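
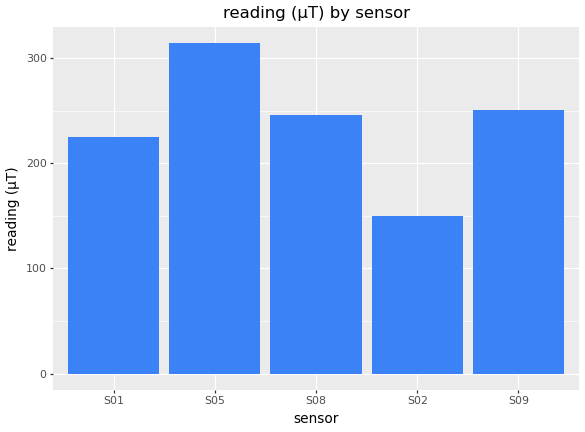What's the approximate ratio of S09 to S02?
S09 ≈ 250, S02 ≈ 150; 250/150 ≈ 1.67.

≈ 1.67×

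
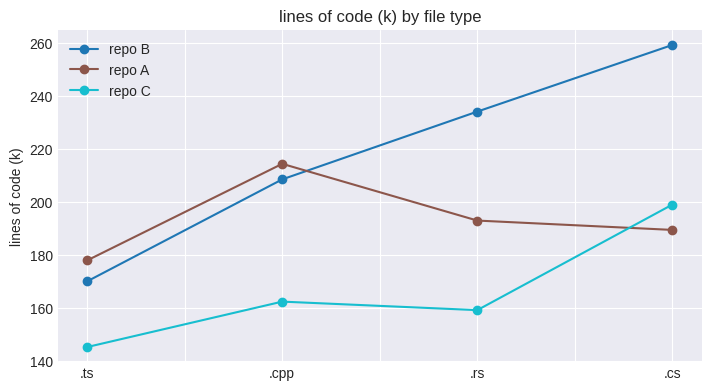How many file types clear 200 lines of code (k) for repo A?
Above 200: .cpp.

1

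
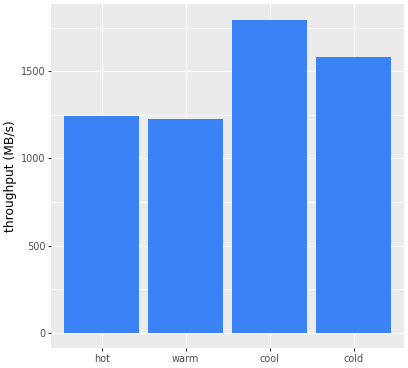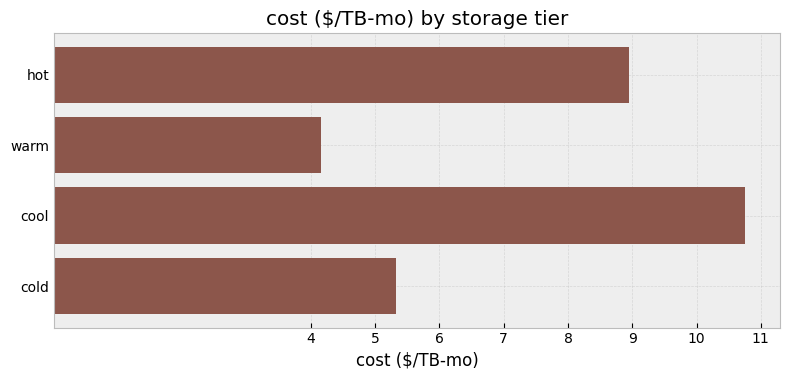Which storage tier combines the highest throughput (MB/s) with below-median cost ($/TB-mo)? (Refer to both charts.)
cold

Chart 2 median cost ($/TB-mo) ≈ 7; below-median storage tiers: warm, cold. Among those, cold has the highest throughput (MB/s) (≈ 1600).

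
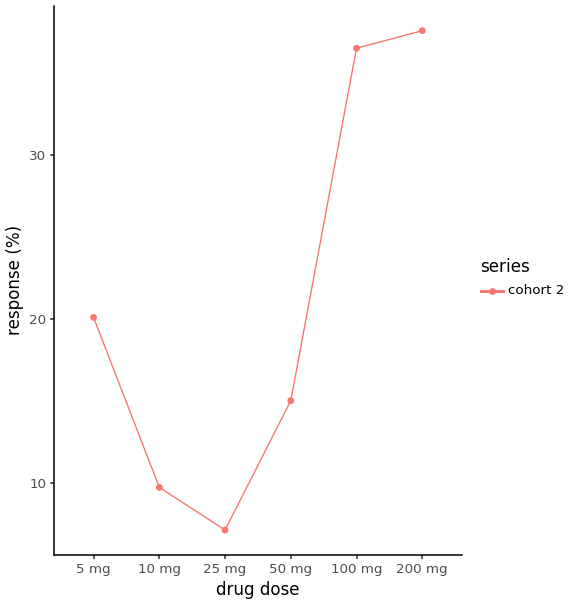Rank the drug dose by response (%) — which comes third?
Top 4: 200 mg ≈ 40, 100 mg ≈ 35, 5 mg ≈ 20, 50 mg ≈ 15.

5 mg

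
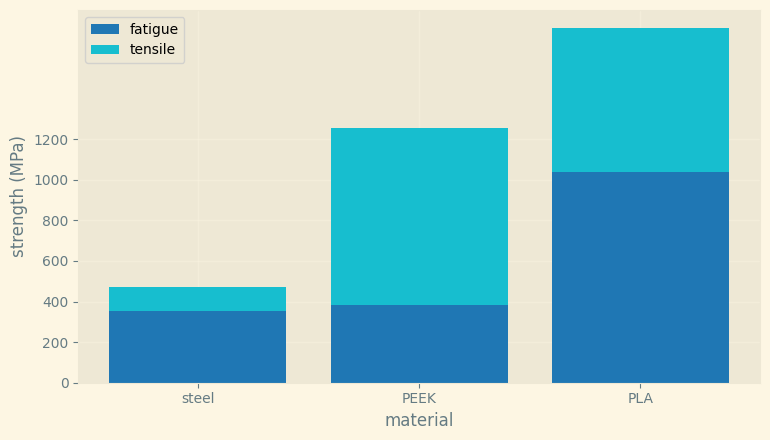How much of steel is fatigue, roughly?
fatigue top ≈ 400, bottom ≈ 0; segment ≈ 400.

≈ 400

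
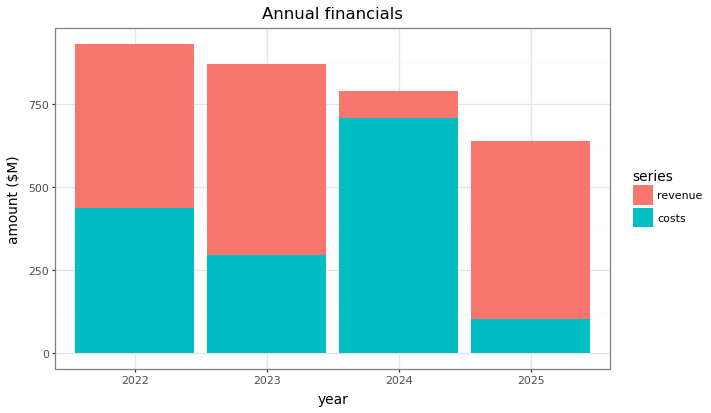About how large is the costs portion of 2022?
≈ 400

costs top ≈ 400, bottom ≈ 0; segment ≈ 400.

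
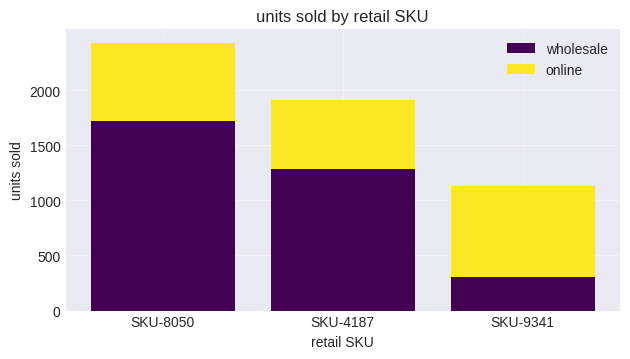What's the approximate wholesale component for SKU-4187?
wholesale top ≈ 1500, bottom ≈ 0; segment ≈ 1500.

≈ 1500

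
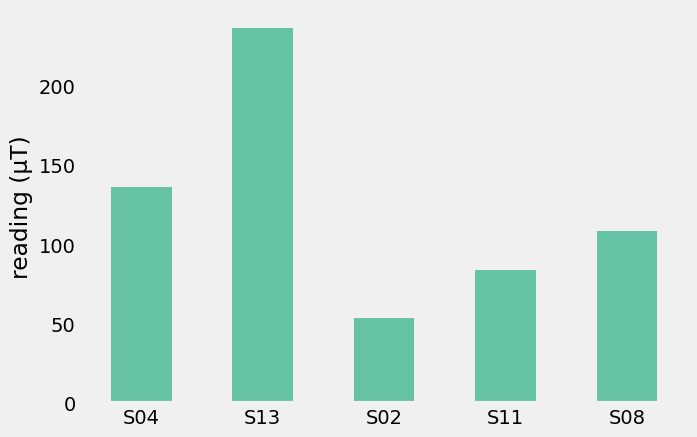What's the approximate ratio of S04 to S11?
≈ 1.75×

S04 ≈ 140, S11 ≈ 80; 140/80 ≈ 1.75.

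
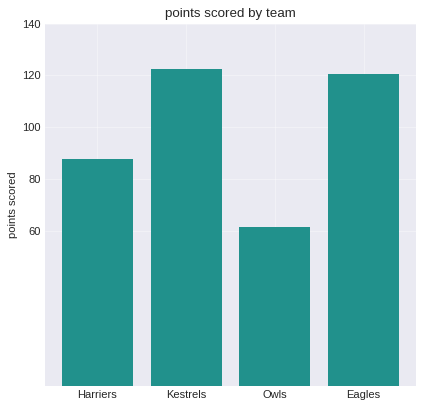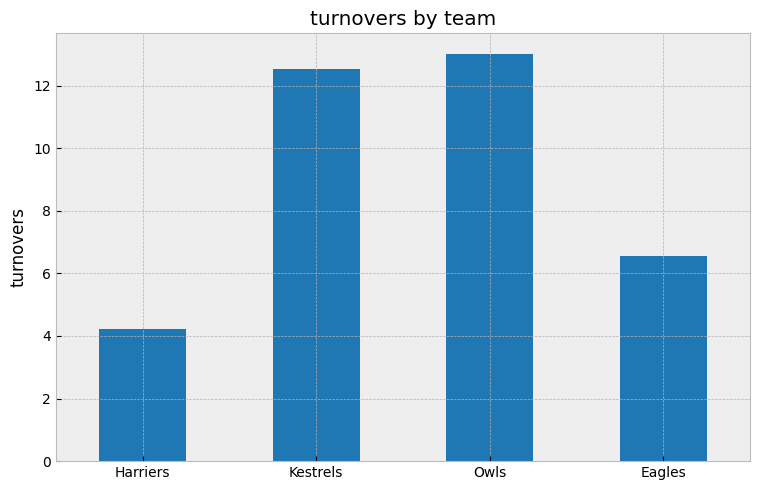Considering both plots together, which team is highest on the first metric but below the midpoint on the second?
Chart 2 median turnovers ≈ 10; below-median teams: Harriers, Eagles. Among those, Eagles has the highest points scored (≈ 120).

Eagles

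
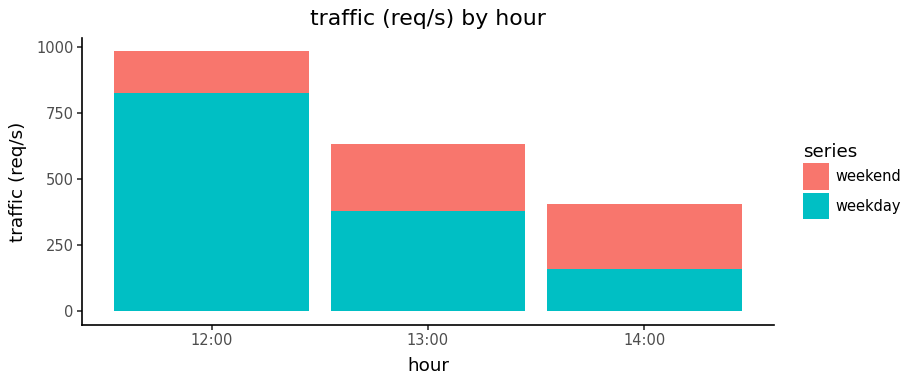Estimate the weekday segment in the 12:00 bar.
≈ 800

weekday top ≈ 800, bottom ≈ 0; segment ≈ 800.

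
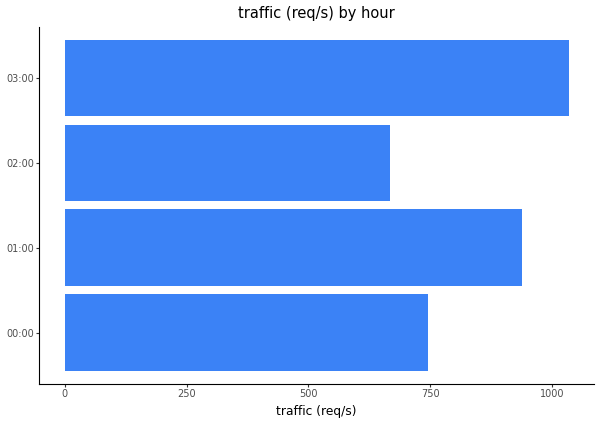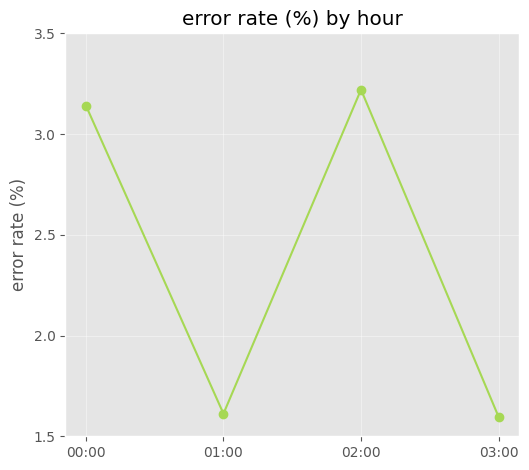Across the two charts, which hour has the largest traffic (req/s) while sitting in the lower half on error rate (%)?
03:00

Chart 2 median error rate (%) ≈ 2.5; below-median hours: 01:00, 03:00. Among those, 03:00 has the highest traffic (req/s) (≈ 1000).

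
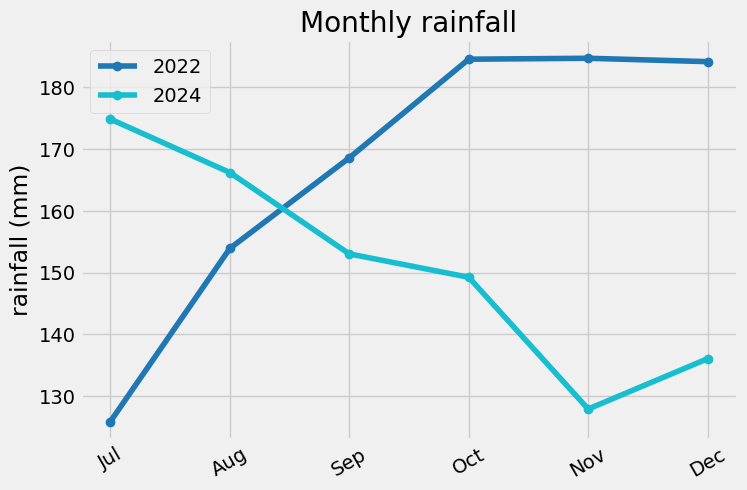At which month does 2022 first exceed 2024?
Aug: 2022 ≈ 155 vs 2024 ≈ 165 (not yet); Sep: 2022 ≈ 170 vs 2024 ≈ 155 (first crossover).

Sep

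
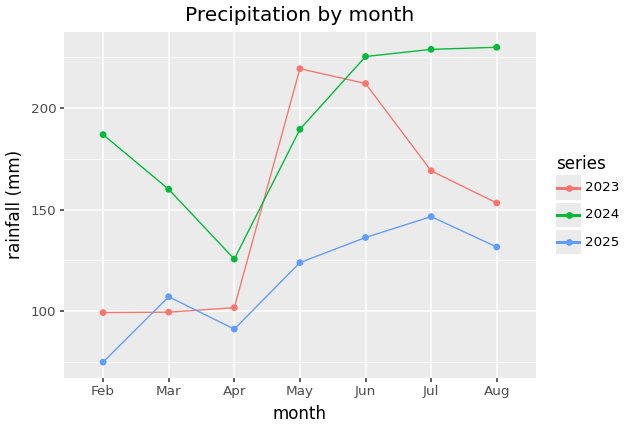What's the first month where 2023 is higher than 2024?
Apr: 2023 ≈ 100 vs 2024 ≈ 120 (not yet); May: 2023 ≈ 220 vs 2024 ≈ 180 (first crossover).

May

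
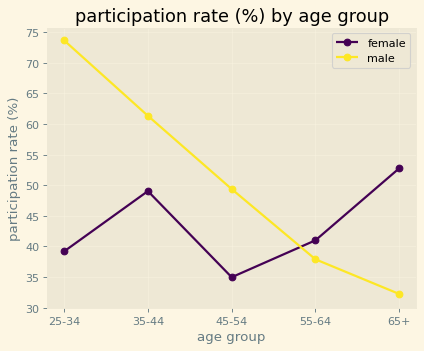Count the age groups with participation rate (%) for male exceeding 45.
Above 45: 25-34, 35-44, 45-54.

3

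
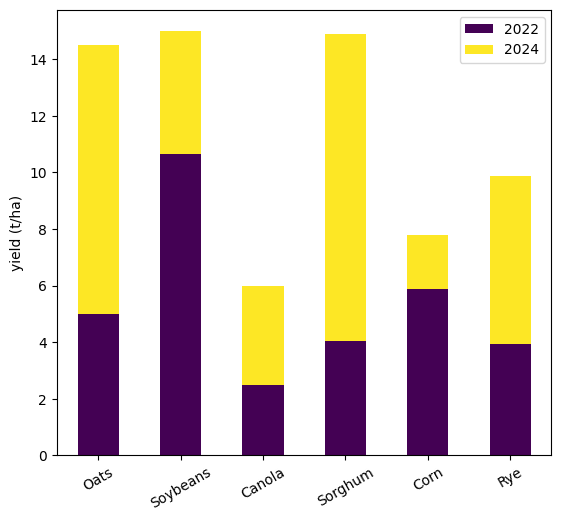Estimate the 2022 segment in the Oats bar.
2022 top ≈ 6, bottom ≈ 0; segment ≈ 6.

≈ 6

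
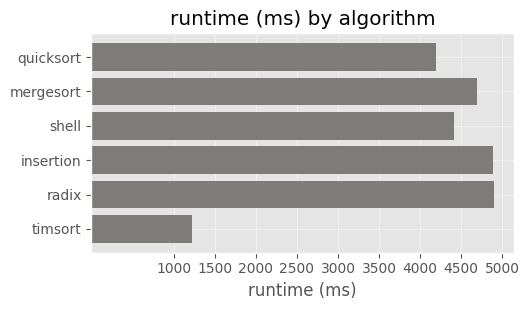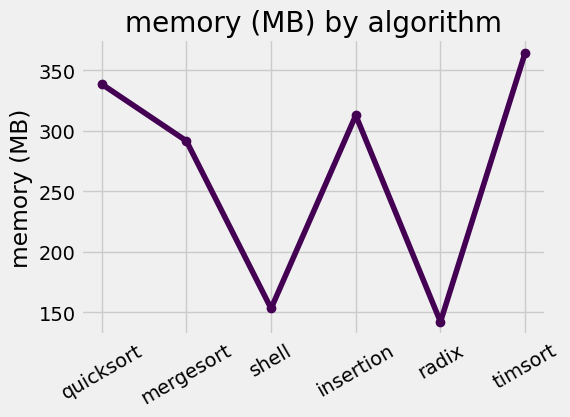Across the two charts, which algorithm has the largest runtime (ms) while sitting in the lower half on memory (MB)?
radix

Chart 2 median memory (MB) ≈ 300; below-median algorithms: mergesort, shell, radix. Among those, radix has the highest runtime (ms) (≈ 5000).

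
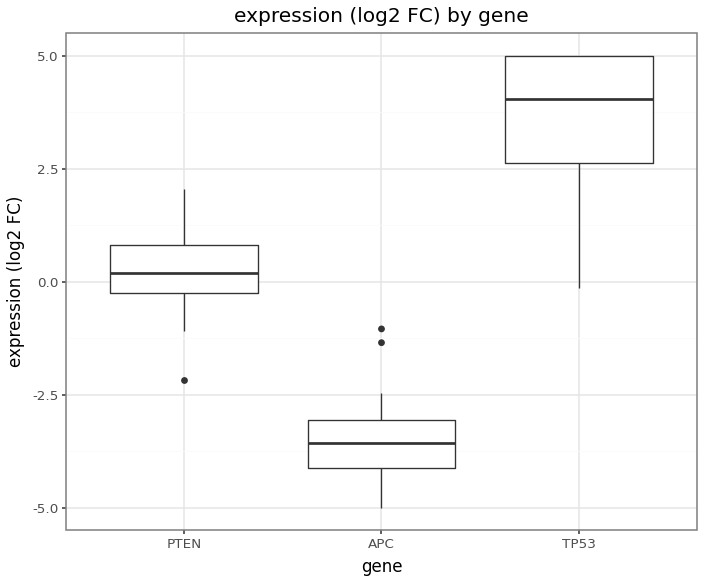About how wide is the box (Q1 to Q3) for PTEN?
≈ 1

Q3 ≈ 1, Q1 ≈ 0; IQR ≈ 1.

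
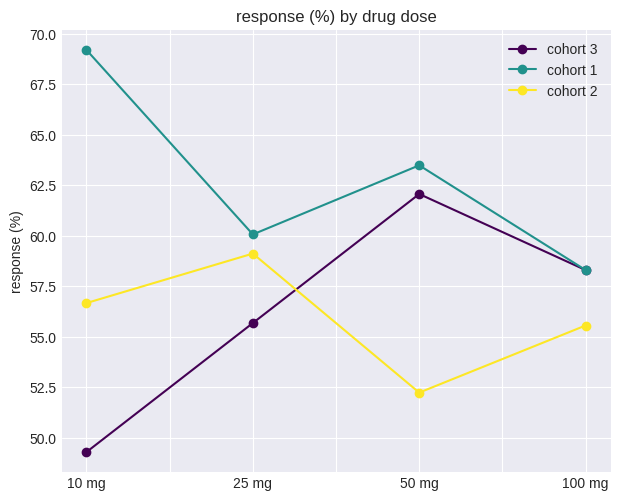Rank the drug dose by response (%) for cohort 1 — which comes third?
25 mg

Top 4 for cohort 1: 10 mg ≈ 70, 50 mg ≈ 64, 25 mg ≈ 60, 100 mg ≈ 58.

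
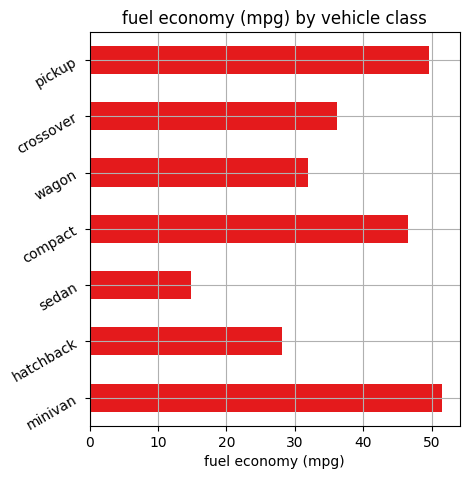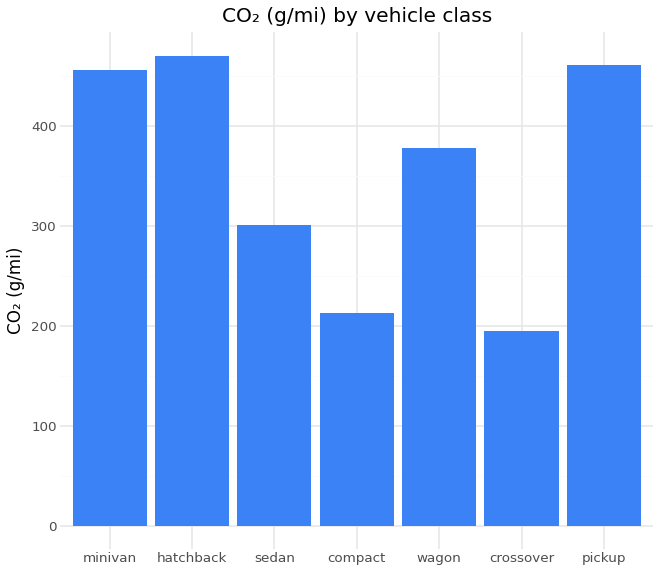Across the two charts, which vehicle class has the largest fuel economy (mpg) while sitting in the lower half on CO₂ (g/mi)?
Chart 2 median CO₂ (g/mi) ≈ 400; below-median vehicle classes: sedan, compact, crossover. Among those, compact has the highest fuel economy (mpg) (≈ 45).

compact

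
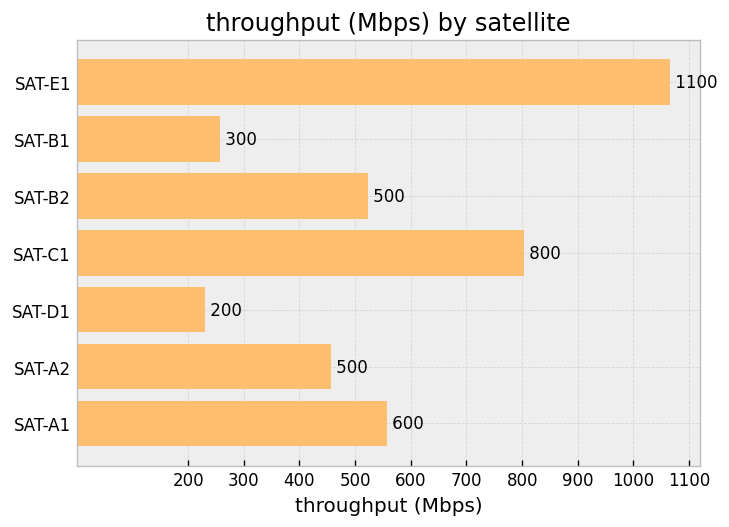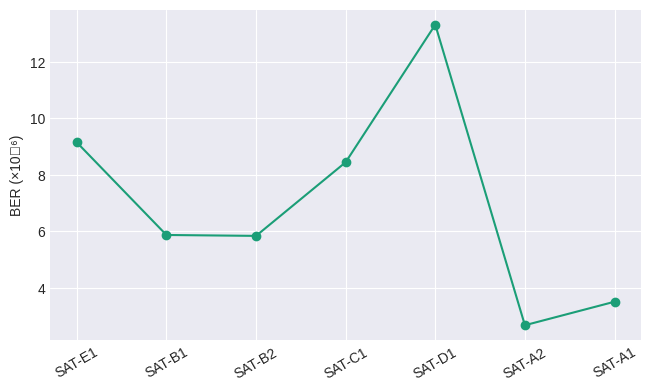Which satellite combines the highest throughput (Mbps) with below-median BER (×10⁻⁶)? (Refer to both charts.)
Chart 2 median BER (×10⁻⁶) ≈ 6; below-median satellites: SAT-B2, SAT-A2, SAT-A1. Among those, SAT-A1 has the highest throughput (Mbps) (≈ 600).

SAT-A1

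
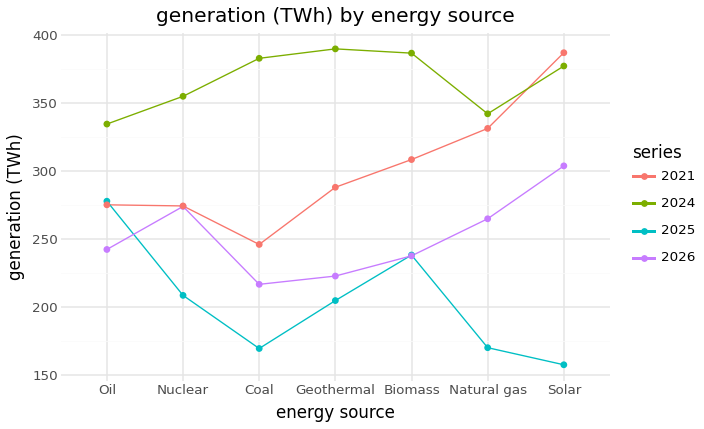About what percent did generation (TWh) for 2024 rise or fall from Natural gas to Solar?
≈ +11.8%

Natural gas ≈ 340, Solar ≈ 380; (380 − 340) / 340 ≈ +11.8%.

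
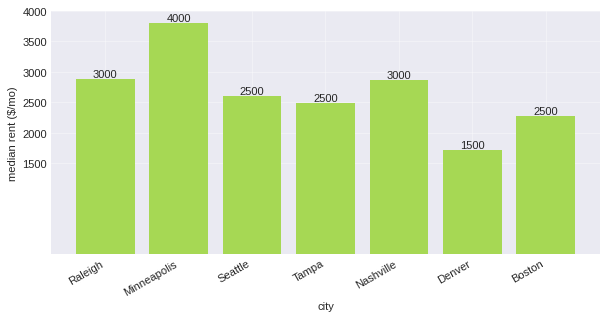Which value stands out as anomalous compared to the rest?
Minneapolis

Minneapolis ≈ 4000; the rest sit between ≈ 1500 and ≈ 3000.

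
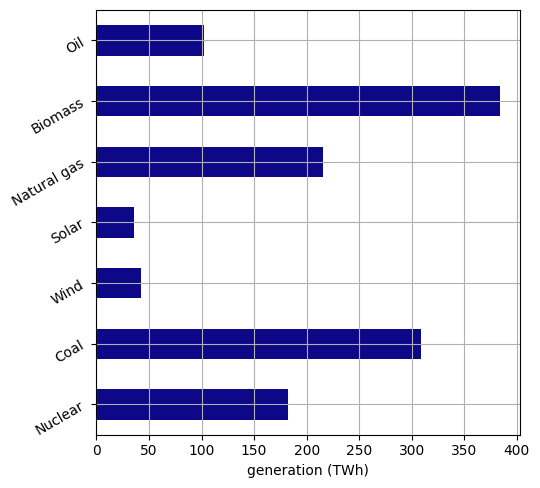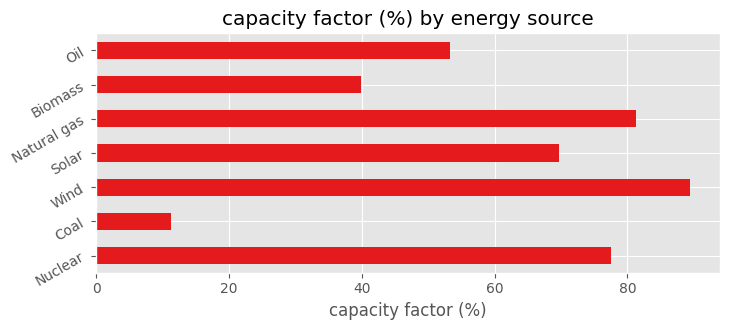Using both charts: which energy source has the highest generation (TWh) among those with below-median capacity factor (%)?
Biomass

Chart 2 median capacity factor (%) ≈ 70; below-median energy sources: Coal, Biomass, Oil. Among those, Biomass has the highest generation (TWh) (≈ 400).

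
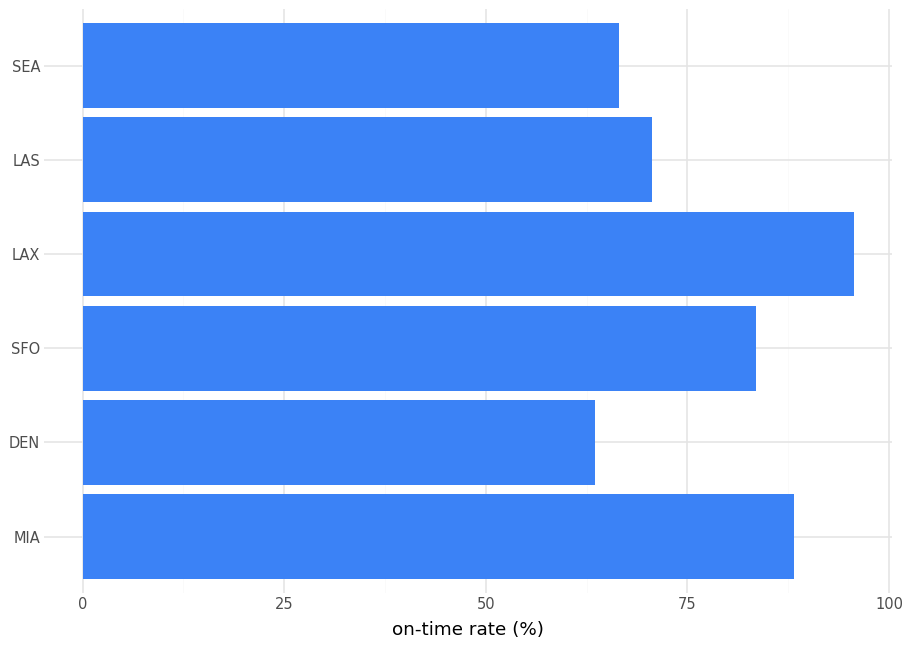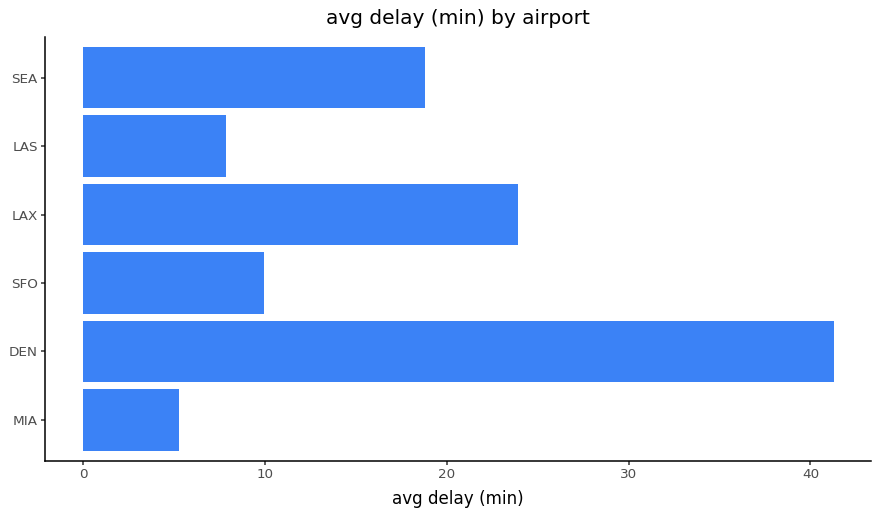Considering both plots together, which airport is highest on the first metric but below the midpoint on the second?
MIA

Chart 2 median avg delay (min) ≈ 15; below-median airports: MIA, SFO, LAS. Among those, MIA has the highest on-time rate (%) (≈ 90).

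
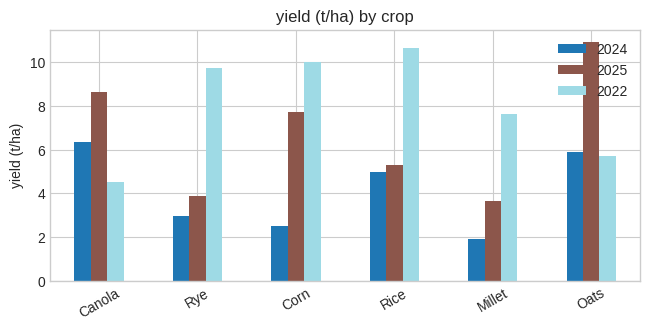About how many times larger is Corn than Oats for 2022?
Corn ≈ 10, Oats ≈ 6; 10/6 ≈ 1.67.

≈ 1.67×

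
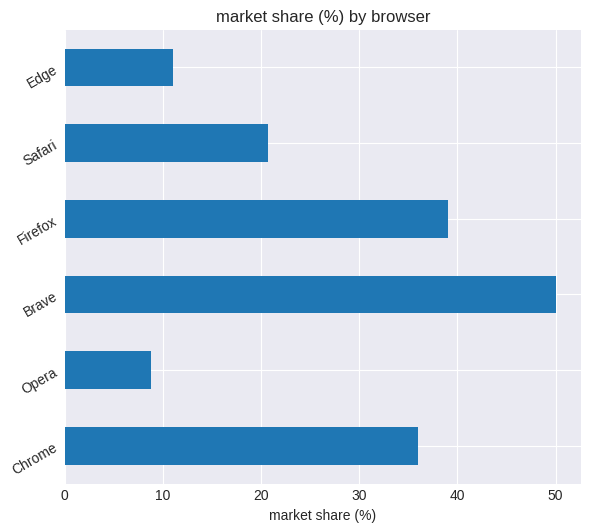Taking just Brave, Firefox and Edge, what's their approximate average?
(50 + 40 + 10) / 3 ≈ 33.

≈ 33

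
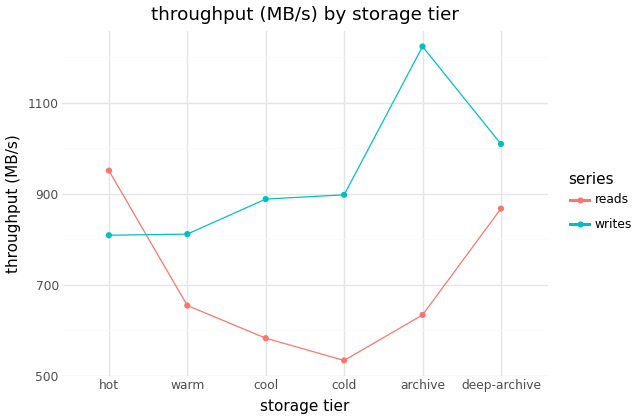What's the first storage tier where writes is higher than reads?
warm

hot: writes ≈ 800 vs reads ≈ 1000 (not yet); warm: writes ≈ 800 vs reads ≈ 700 (first crossover).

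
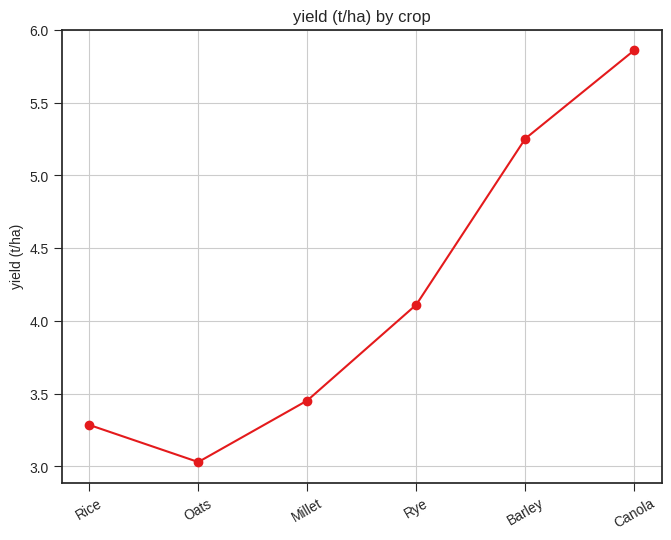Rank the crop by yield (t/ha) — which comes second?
Top 3: Canola ≈ 6.0, Barley ≈ 5.5, Rye ≈ 4.0.

Barley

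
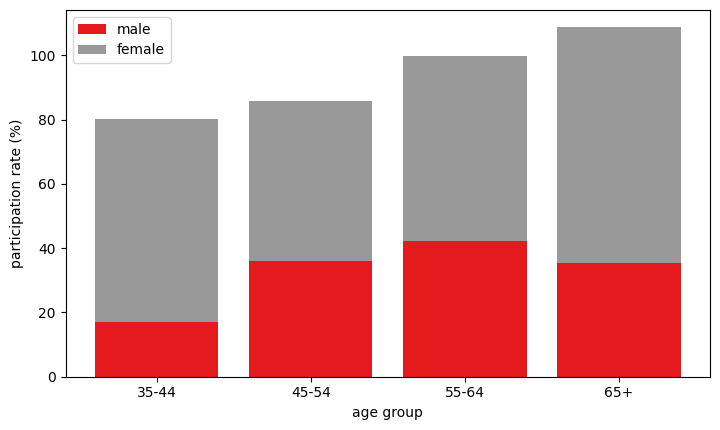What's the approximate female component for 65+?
female top ≈ 110, bottom ≈ 40; segment ≈ 70.

≈ 70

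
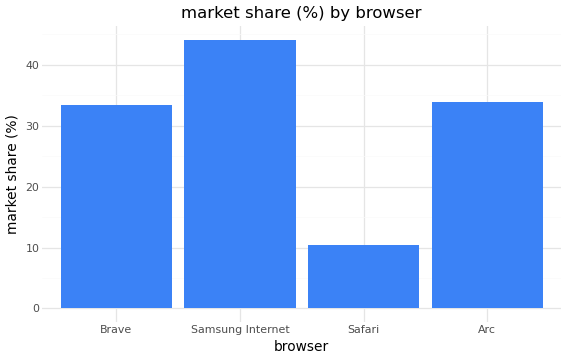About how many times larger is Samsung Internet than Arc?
≈ 1.29×

Samsung Internet ≈ 45, Arc ≈ 35; 45/35 ≈ 1.29.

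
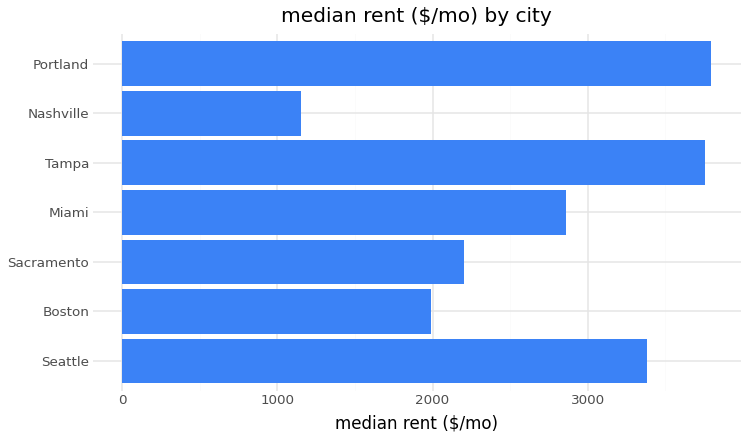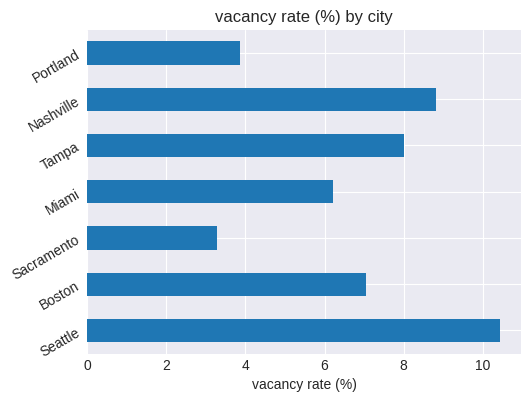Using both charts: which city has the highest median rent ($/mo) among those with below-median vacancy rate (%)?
Portland

Chart 2 median vacancy rate (%) ≈ 7; below-median cities: Sacramento, Miami, Portland. Among those, Portland has the highest median rent ($/mo) (≈ 4000).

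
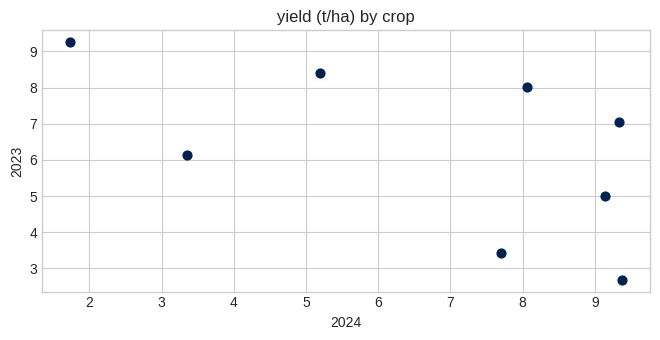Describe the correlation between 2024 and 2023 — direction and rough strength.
negative, moderate

Points are negatively correlated; moderate (|r| ≈ 0.6).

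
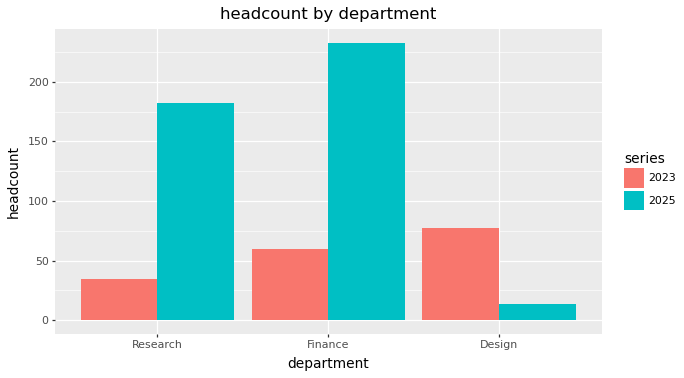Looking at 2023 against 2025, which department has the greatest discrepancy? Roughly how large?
Finance, ≈ 180

Finance: 2023 ≈ 60, 2025 ≈ 240 → gap ≈ 180. Next-largest (Research) is only ≈ 140.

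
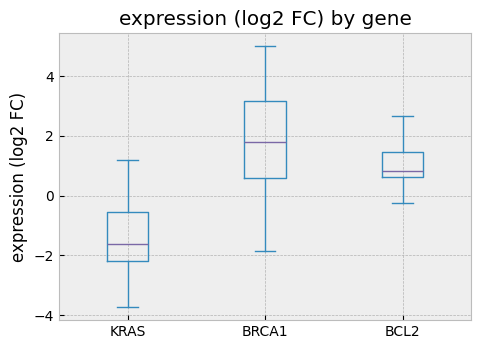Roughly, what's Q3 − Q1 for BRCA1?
≈ 2.5

Q3 ≈ 3.0, Q1 ≈ 0.5; IQR ≈ 2.5.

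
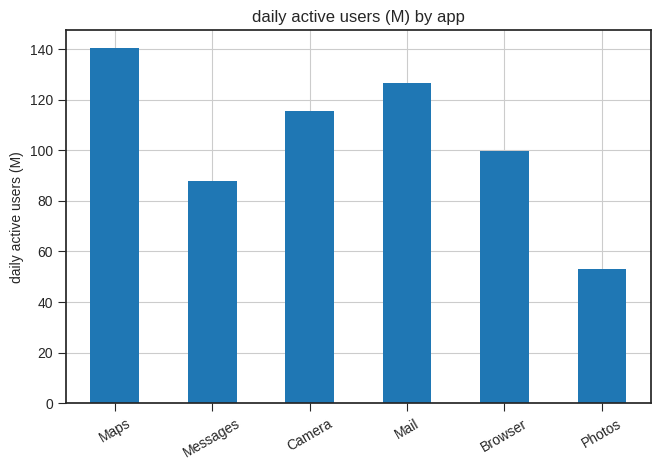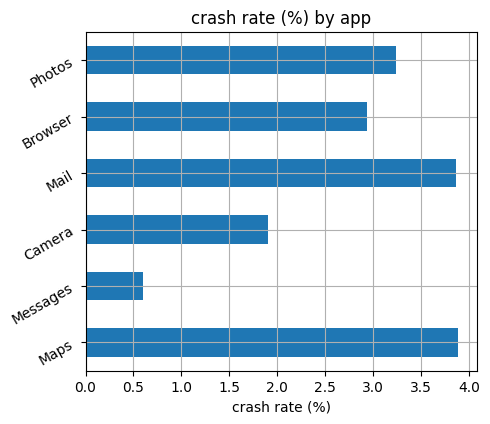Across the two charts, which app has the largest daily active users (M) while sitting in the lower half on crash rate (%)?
Chart 2 median crash rate (%) ≈ 3; below-median apps: Messages, Camera, Browser. Among those, Camera has the highest daily active users (M) (≈ 120).

Camera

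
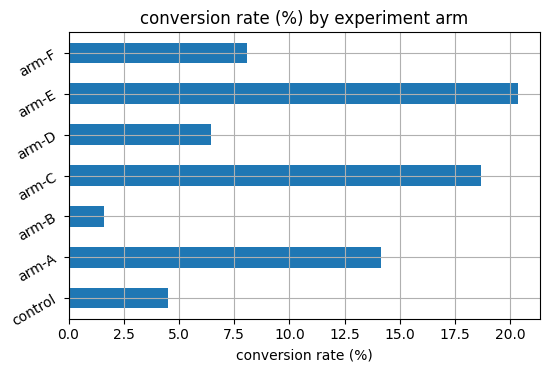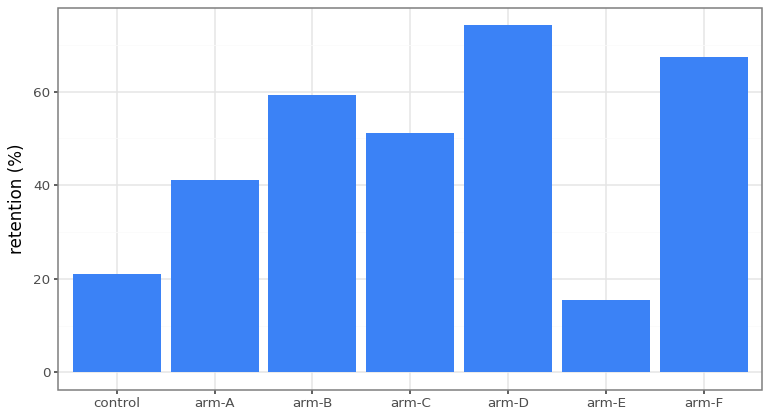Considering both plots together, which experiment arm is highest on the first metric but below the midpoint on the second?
Chart 2 median retention (%) ≈ 50; below-median experiment arms: control, arm-A, arm-E. Among those, arm-E has the highest conversion rate (%) (≈ 20).

arm-E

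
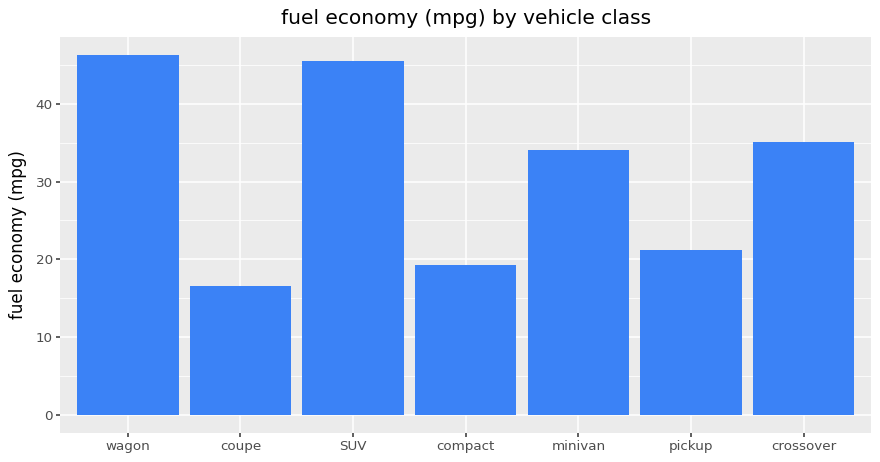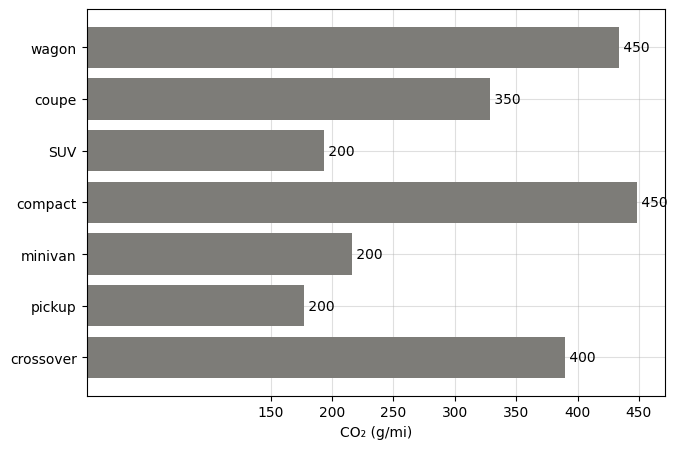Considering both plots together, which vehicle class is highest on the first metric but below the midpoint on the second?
Chart 2 median CO₂ (g/mi) ≈ 350; below-median vehicle classes: SUV, minivan, pickup. Among those, SUV has the highest fuel economy (mpg) (≈ 45).

SUV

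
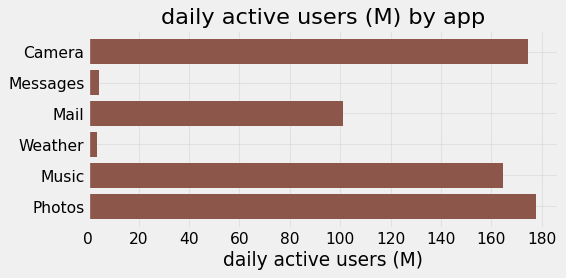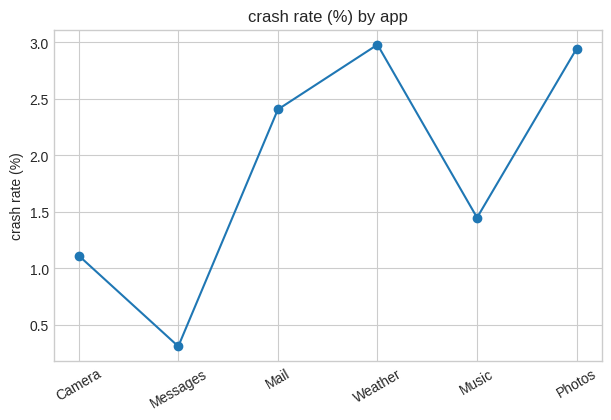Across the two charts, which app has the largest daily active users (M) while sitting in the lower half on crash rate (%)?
Camera

Chart 2 median crash rate (%) ≈ 2; below-median apps: Camera, Messages, Music. Among those, Camera has the highest daily active users (M) (≈ 180).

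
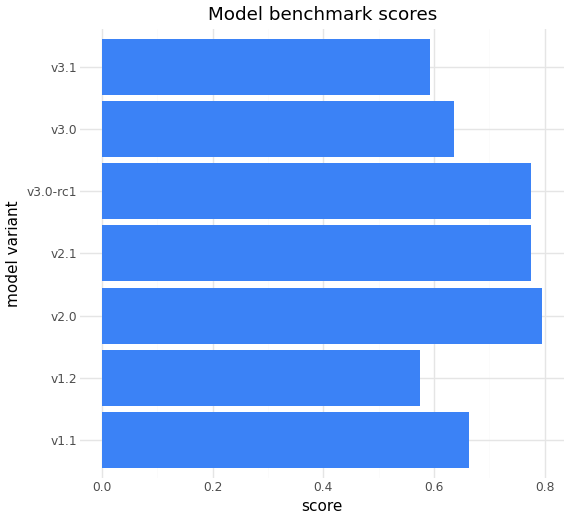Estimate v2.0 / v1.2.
≈ 1.33×

v2.0 ≈ 0.8, v1.2 ≈ 0.6; 0.8/0.6 ≈ 1.33.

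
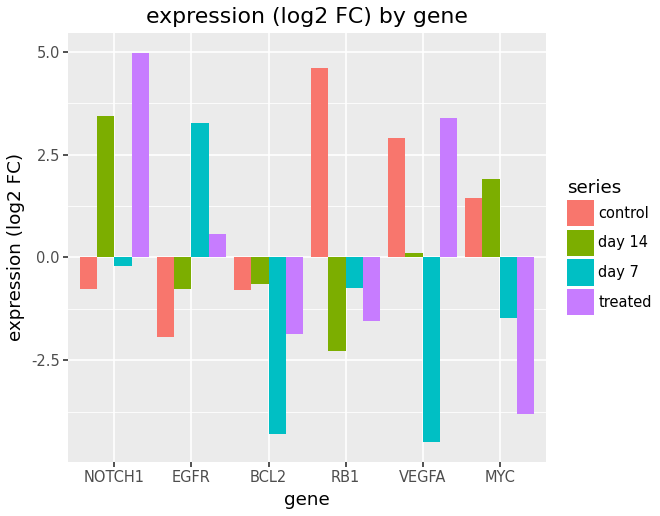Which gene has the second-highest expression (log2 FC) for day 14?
Top 3 for day 14: NOTCH1 ≈ 3, MYC ≈ 2, VEGFA ≈ 0.

MYC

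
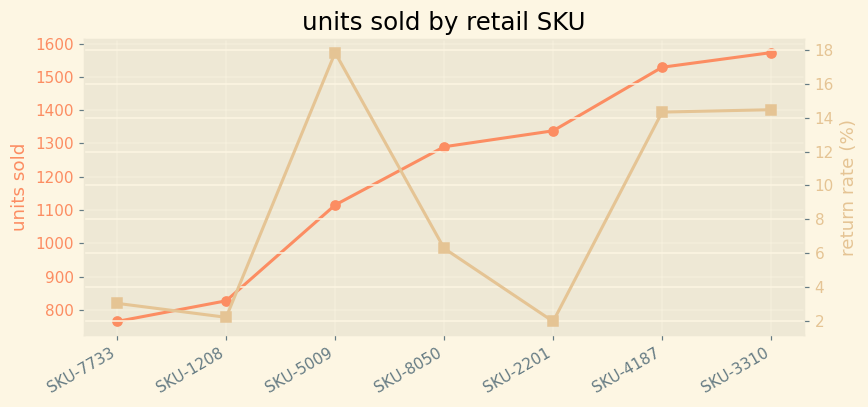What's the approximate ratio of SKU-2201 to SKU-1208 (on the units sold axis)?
≈ 1.62×

SKU-2201 ≈ 1300, SKU-1208 ≈ 800; 1300/800 ≈ 1.62.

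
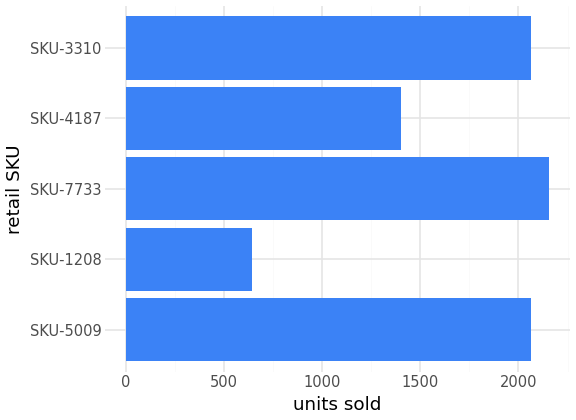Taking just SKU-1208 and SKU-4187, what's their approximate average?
(600 + 1400) / 2 ≈ 1000.

≈ 1000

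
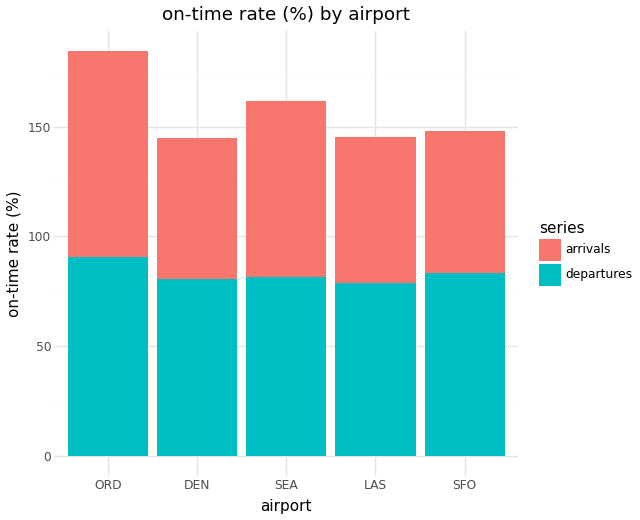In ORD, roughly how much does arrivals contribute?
arrivals top ≈ 180, bottom ≈ 100; segment ≈ 80.

≈ 80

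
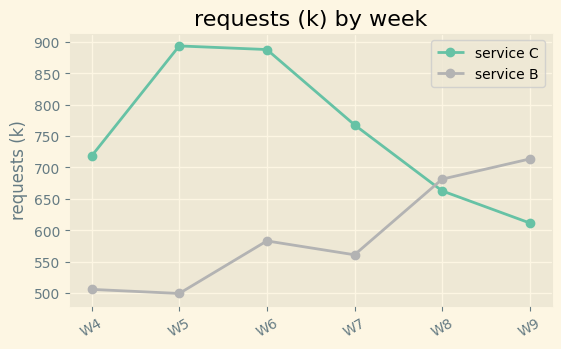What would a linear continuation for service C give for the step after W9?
Last three: 750, 650, 600 → slope ≈ -75/step → next ≈ 525.

≈ 525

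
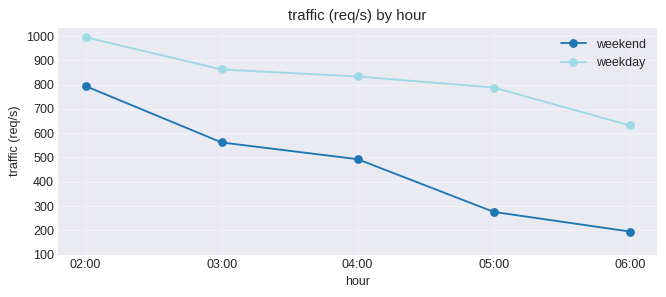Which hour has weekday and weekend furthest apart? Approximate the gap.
05:00: weekday ≈ 800, weekend ≈ 300 → gap ≈ 500. Next-largest (06:00) is only ≈ 400.

05:00, ≈ 500 req/s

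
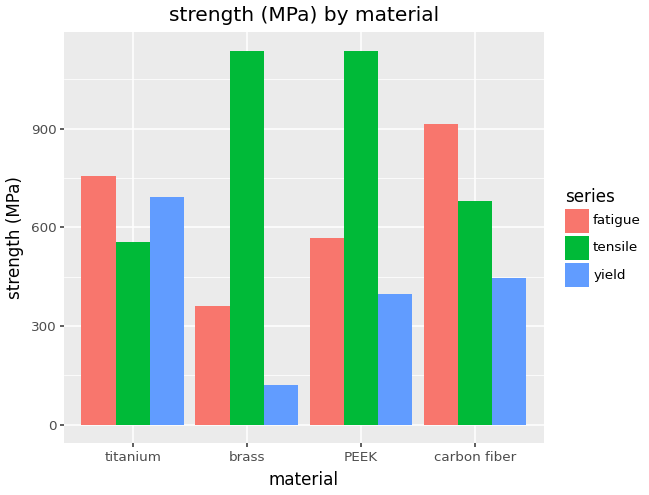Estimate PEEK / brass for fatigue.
PEEK ≈ 600, brass ≈ 400; 600/400 ≈ 1.5.

≈ 1.5×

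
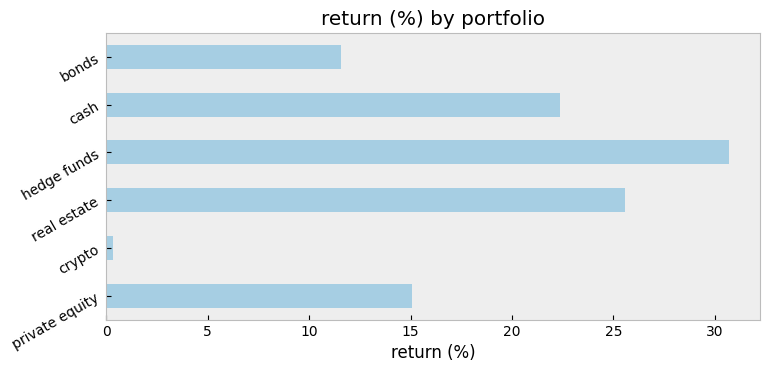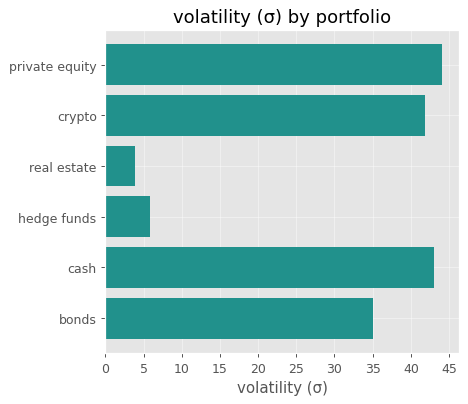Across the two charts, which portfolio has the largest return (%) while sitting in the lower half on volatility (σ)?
Chart 2 median volatility (σ) ≈ 40; below-median portfolios: real estate, hedge funds, bonds. Among those, hedge funds has the highest return (%) (≈ 30).

hedge funds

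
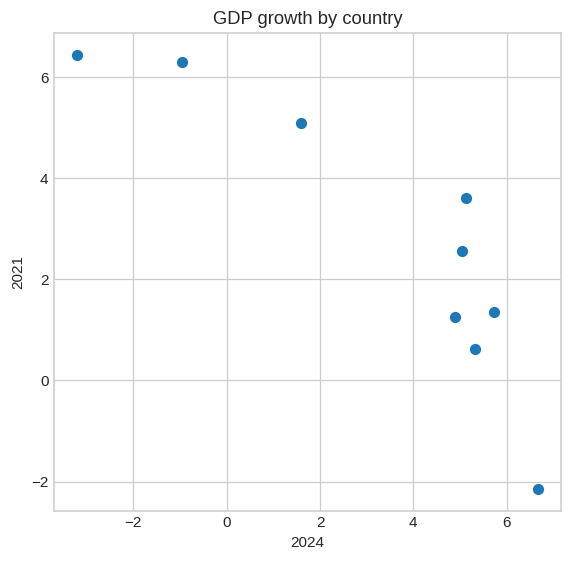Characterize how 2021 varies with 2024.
negative, strong

Points are negatively correlated; strong (|r| ≈ 0.9).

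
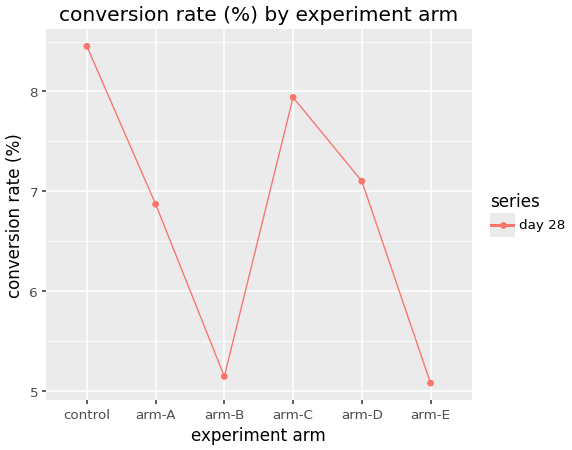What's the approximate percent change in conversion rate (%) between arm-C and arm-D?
≈ -12.5%

arm-C ≈ 8.0, arm-D ≈ 7.0; (7.0 − 8.0) / 8.0 ≈ -12.5%.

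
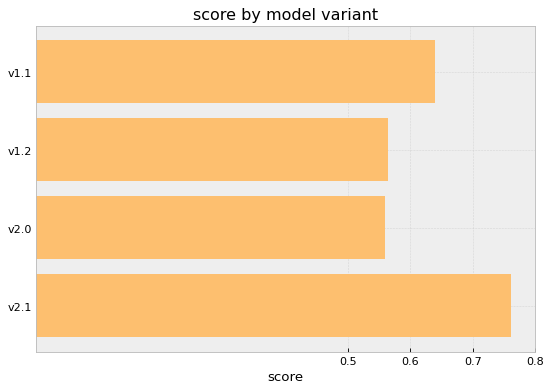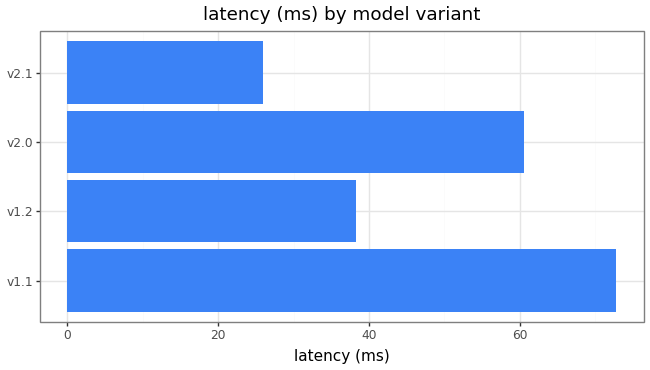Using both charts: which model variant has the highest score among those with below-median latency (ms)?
v2.1

Chart 2 median latency (ms) ≈ 50; below-median model variants: v1.2, v2.1. Among those, v2.1 has the highest score (≈ 0.8).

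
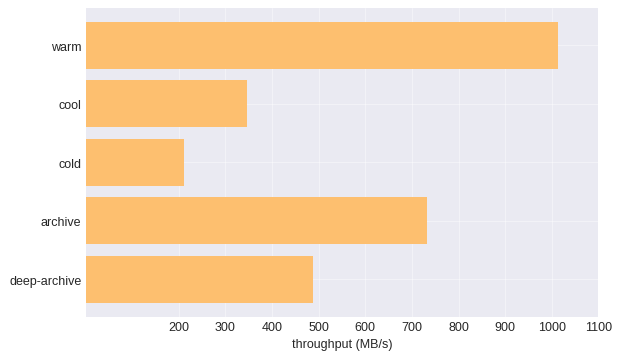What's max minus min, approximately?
≈ 800

Max warm ≈ 1000, min cold ≈ 200; range ≈ 800.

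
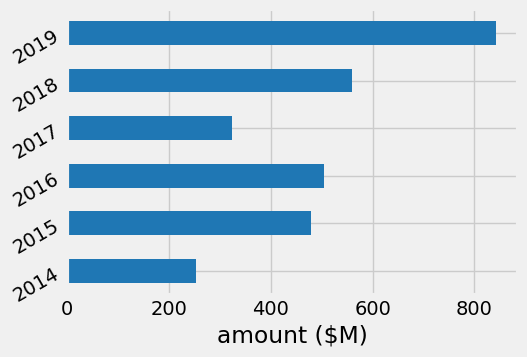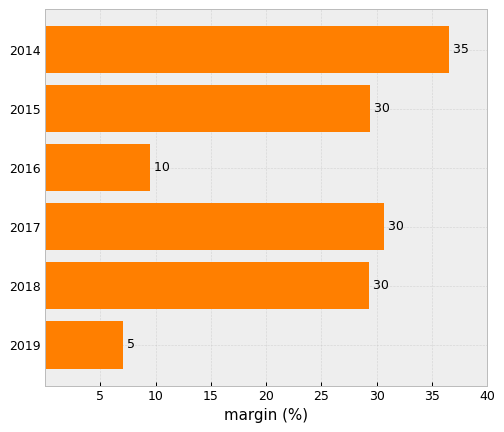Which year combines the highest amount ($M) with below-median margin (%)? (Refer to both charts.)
2019

Chart 2 median margin (%) ≈ 30; below-median years: 2016, 2018, 2019. Among those, 2019 has the highest amount ($M) (≈ 800).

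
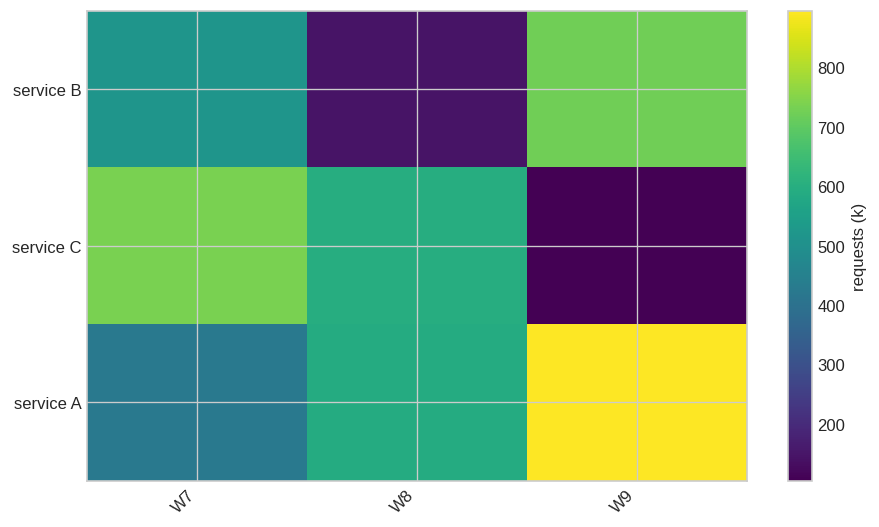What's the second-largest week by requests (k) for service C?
W8

Top 3 for service C: W7 ≈ 700, W8 ≈ 600, W9 ≈ 100.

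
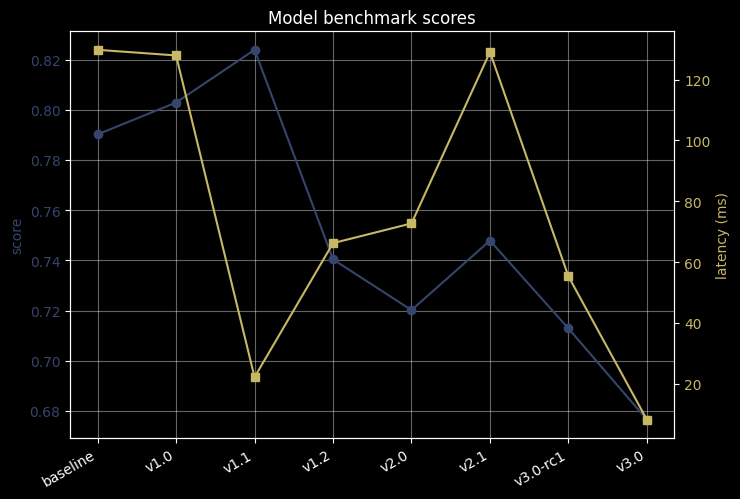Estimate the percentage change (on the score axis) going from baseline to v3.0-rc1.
≈ -10%

baseline ≈ 0.80, v3.0-rc1 ≈ 0.72; (0.72 − 0.80) / 0.80 ≈ -10%.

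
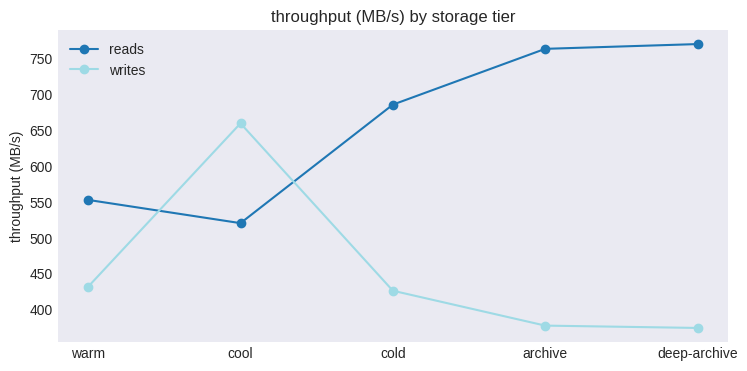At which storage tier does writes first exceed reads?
cool

warm: writes ≈ 450 vs reads ≈ 550 (not yet); cool: writes ≈ 650 vs reads ≈ 500 (first crossover).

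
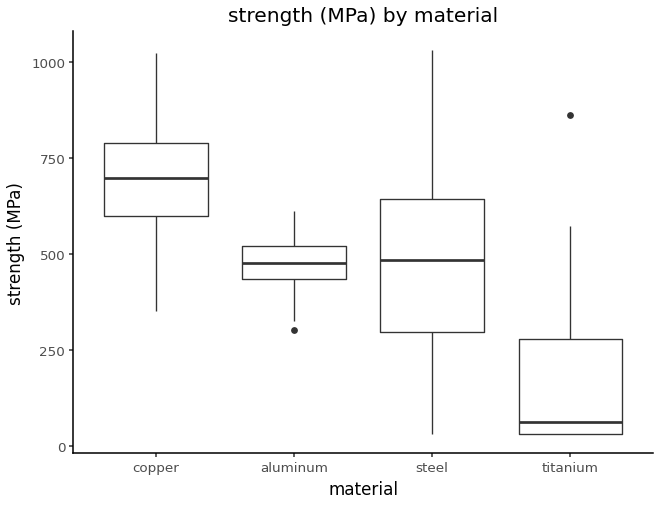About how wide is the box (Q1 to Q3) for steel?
≈ 300

Q3 ≈ 600, Q1 ≈ 300; IQR ≈ 300.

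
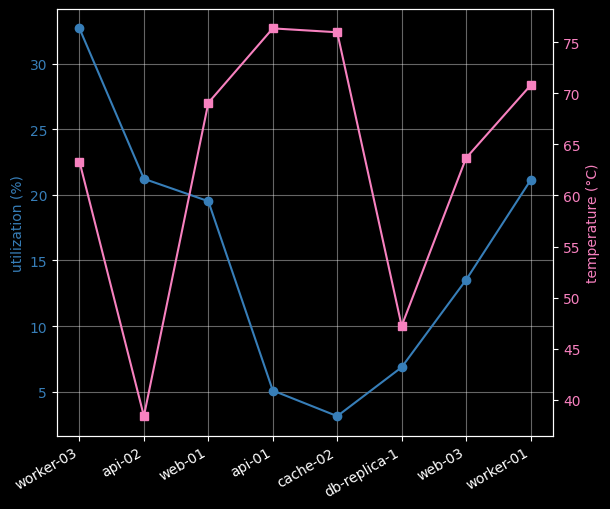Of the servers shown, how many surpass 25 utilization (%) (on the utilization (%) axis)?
1

Above 25: worker-03.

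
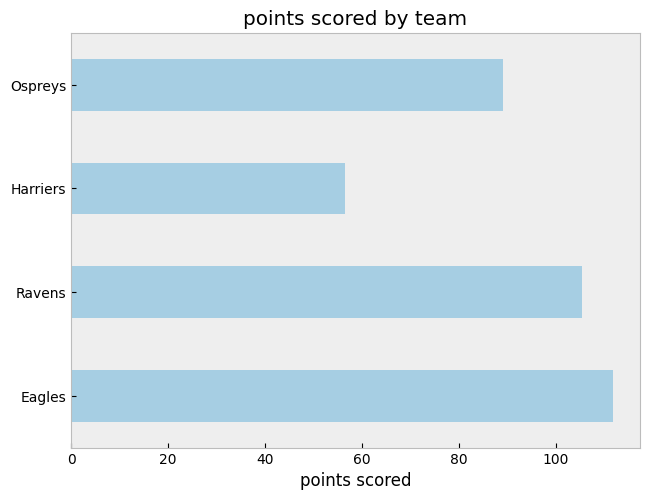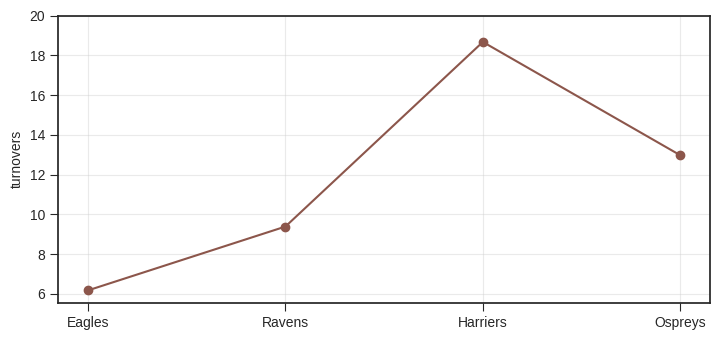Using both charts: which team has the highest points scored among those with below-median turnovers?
Chart 2 median turnovers ≈ 12; below-median teams: Eagles, Ravens. Among those, Eagles has the highest points scored (≈ 120).

Eagles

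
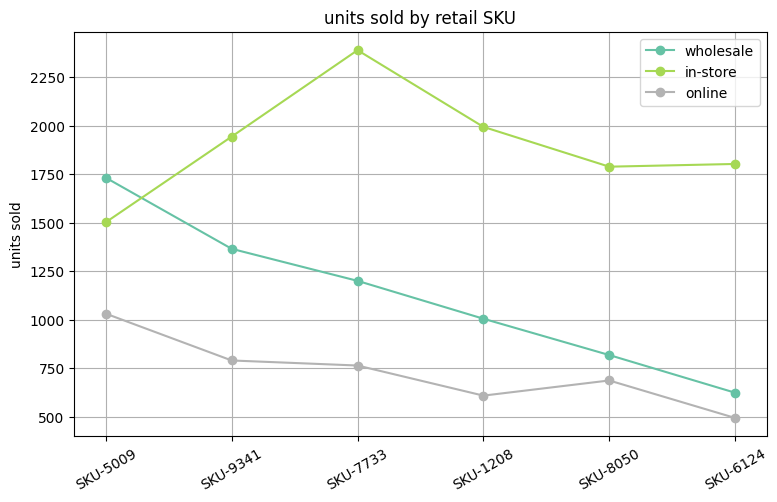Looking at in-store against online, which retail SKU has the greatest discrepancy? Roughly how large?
SKU-7733: in-store ≈ 2400, online ≈ 800 → gap ≈ 1600. Next-largest (SKU-1208) is only ≈ 1400.

SKU-7733, ≈ 1600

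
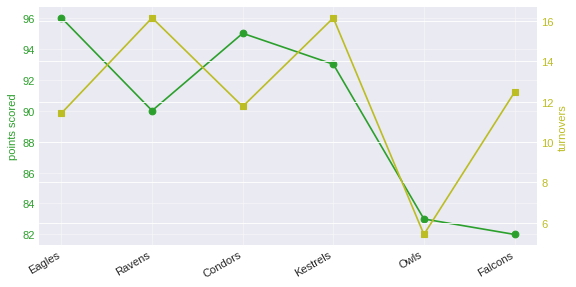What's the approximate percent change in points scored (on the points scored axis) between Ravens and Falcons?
Ravens ≈ 90, Falcons ≈ 82; (82 − 90) / 90 ≈ -8.9%.

≈ -8.9%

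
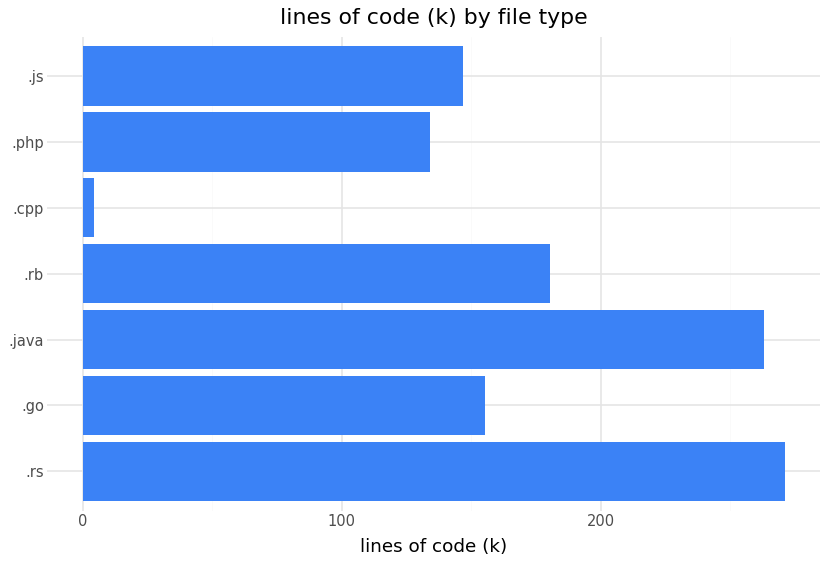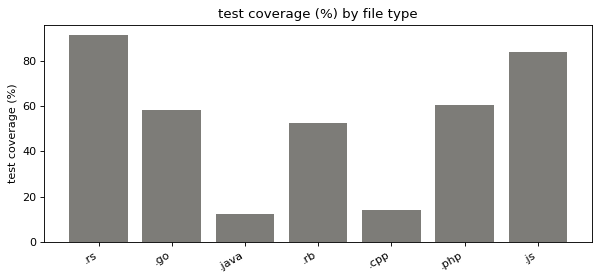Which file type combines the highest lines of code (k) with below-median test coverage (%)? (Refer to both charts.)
Chart 2 median test coverage (%) ≈ 60; below-median file types: .java, .rb, .cpp. Among those, .java has the highest lines of code (k) (≈ 275).

.java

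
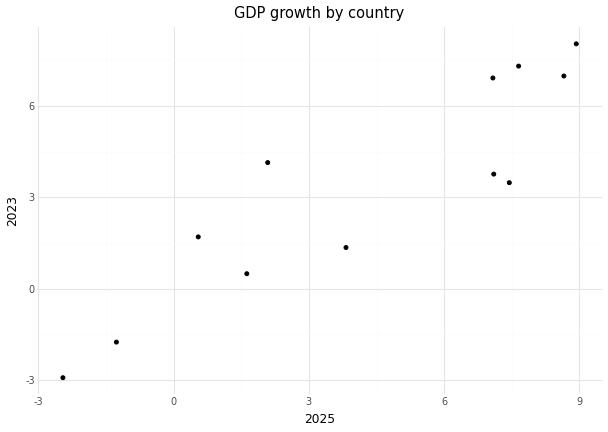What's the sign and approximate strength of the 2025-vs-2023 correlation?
Points are positively correlated; strong (|r| ≈ 0.9).

positive, strong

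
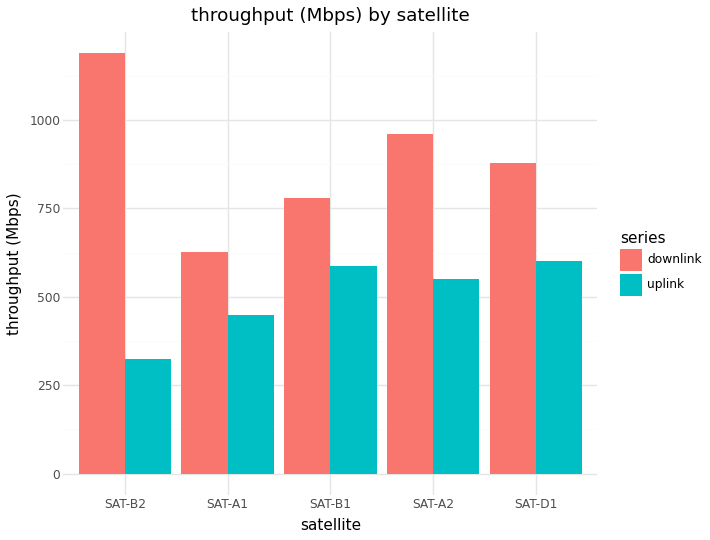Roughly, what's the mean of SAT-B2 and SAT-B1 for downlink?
≈ 1000

(1200 + 800) / 2 ≈ 1000.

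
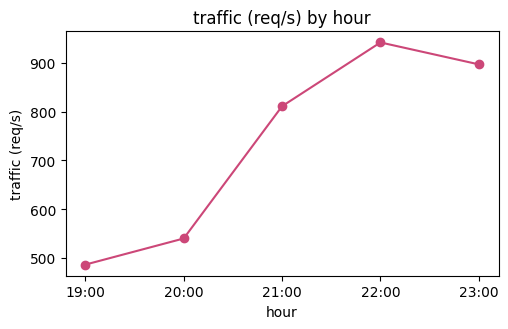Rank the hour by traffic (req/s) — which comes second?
Top 3: 22:00 ≈ 950, 23:00 ≈ 900, 21:00 ≈ 800.

23:00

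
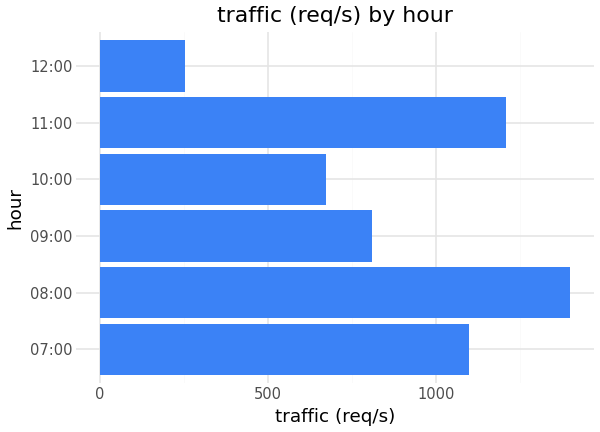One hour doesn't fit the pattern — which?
12:00 ≈ 200; the rest sit between ≈ 600 and ≈ 1400.

12:00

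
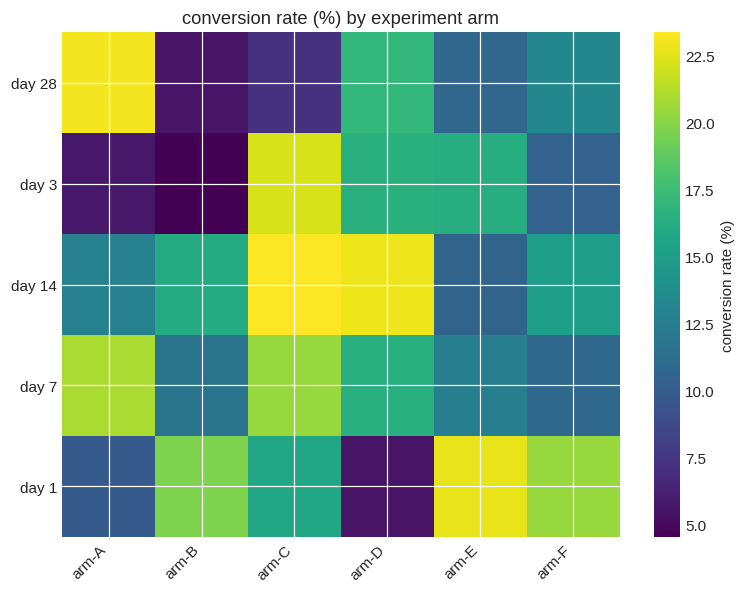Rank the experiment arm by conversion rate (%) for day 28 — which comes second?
arm-D

Top 3 for day 28: arm-A ≈ 24, arm-D ≈ 18, arm-F ≈ 14.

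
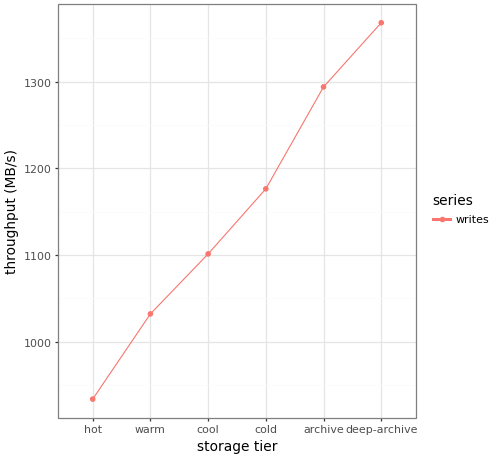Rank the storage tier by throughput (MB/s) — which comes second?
archive

Top 3: deep-archive ≈ 1350, archive ≈ 1300, cold ≈ 1200.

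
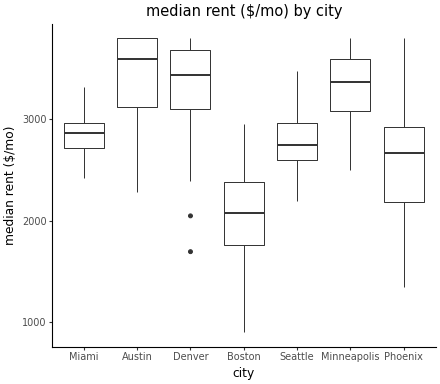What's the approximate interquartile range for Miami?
≈ 200

Q3 ≈ 3000, Q1 ≈ 2800; IQR ≈ 200.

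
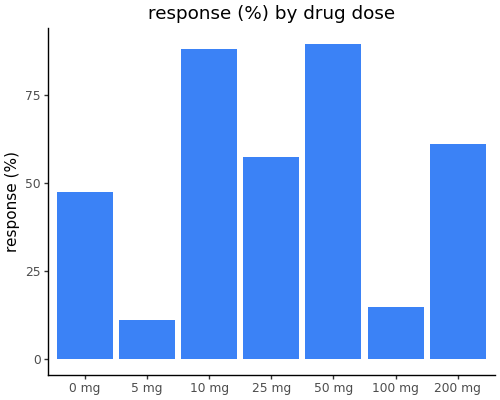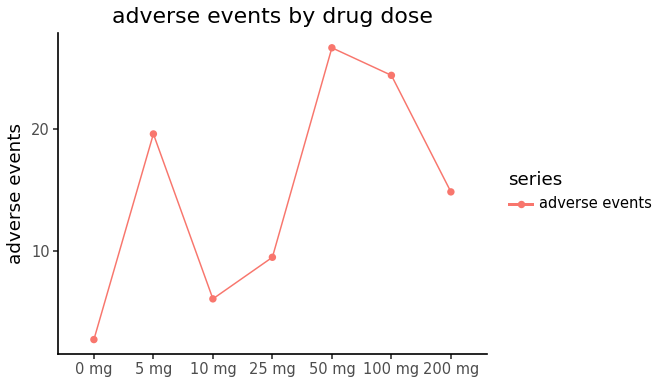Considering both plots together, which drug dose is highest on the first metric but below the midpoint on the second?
10 mg

Chart 2 median adverse events ≈ 15; below-median drug doses: 0 mg, 10 mg, 25 mg. Among those, 10 mg has the highest response (%) (≈ 90).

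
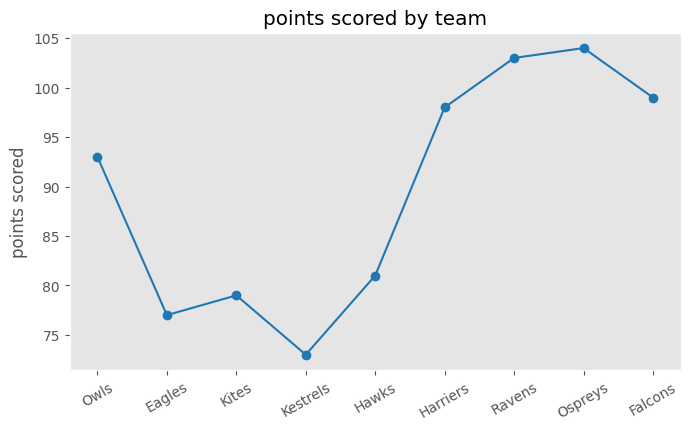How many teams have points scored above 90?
Above 90: Owls, Harriers, Ravens, Ospreys, Falcons.

5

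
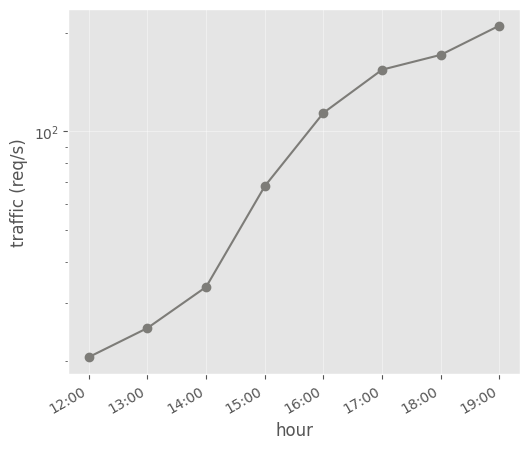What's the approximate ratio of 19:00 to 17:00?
≈ 1.38×

19:00 ≈ 220, 17:00 ≈ 160; 220/160 ≈ 1.38.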